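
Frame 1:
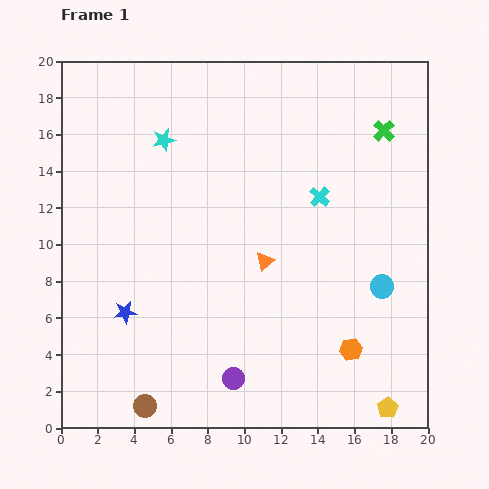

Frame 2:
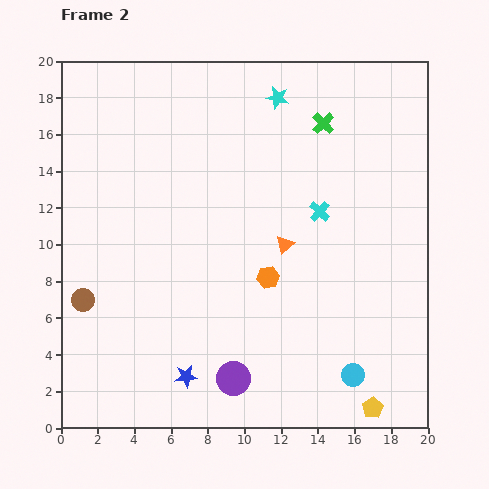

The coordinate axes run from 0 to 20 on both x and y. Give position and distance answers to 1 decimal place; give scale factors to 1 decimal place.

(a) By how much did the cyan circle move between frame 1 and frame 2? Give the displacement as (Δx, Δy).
(-1.6, -4.8)

The cyan circle was at (17.5, 7.7) in frame 1 and (15.9, 2.9) in frame 2.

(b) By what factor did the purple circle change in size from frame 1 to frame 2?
1.6×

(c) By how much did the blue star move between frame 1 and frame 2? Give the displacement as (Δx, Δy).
(3.3, -3.5)

The blue star was at (3.5, 6.3) in frame 1 and (6.8, 2.8) in frame 2.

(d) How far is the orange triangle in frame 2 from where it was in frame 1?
1.4

The orange triangle moved from (11.1, 9.1) to (12.2, 10.0), a distance of √(1.1² + 0.9²) ≈ 1.4.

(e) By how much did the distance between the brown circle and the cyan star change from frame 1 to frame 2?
+0.8

Distance in frame 1: 14.5. Distance in frame 2: 15.3.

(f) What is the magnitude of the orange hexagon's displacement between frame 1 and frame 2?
6.0

The orange hexagon moved from (15.8, 4.3) to (11.3, 8.2), a distance of √(4.5² + 3.9²) ≈ 6.0.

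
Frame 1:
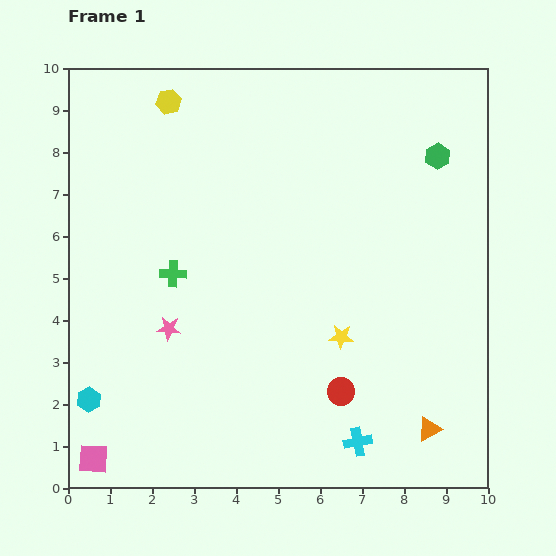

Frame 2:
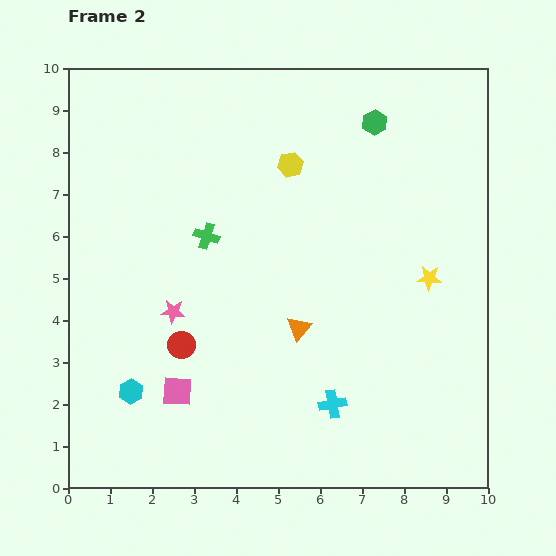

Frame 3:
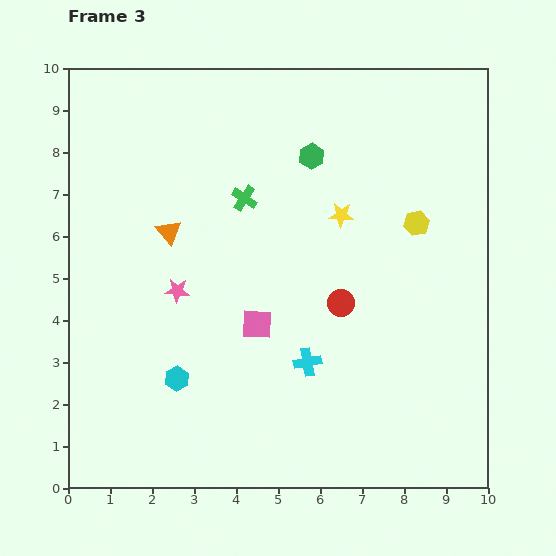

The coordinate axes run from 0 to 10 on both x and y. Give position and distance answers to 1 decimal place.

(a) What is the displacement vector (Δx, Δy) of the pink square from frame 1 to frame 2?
(2.0, 1.6)

The pink square was at (0.6, 0.7) in frame 1 and (2.6, 2.3) in frame 2.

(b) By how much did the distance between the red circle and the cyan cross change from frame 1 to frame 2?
+2.6

Distance in frame 1: 1.3. Distance in frame 2: 3.9.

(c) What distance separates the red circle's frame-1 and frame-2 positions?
4.0

The red circle moved from (6.5, 2.3) to (2.7, 3.4), a distance of √(3.8² + 1.1²) ≈ 4.0.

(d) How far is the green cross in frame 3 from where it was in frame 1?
2.5

The green cross moved from (2.5, 5.1) to (4.2, 6.9), a distance of √(1.7² + 1.8²) ≈ 2.5.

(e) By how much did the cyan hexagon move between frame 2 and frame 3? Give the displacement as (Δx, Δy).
(1.1, 0.3)

The cyan hexagon was at (1.5, 2.3) in frame 2 and (2.6, 2.6) in frame 3.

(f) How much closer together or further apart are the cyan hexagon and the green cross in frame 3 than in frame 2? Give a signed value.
+0.5

Distance in frame 2: 4.1. Distance in frame 3: 4.6.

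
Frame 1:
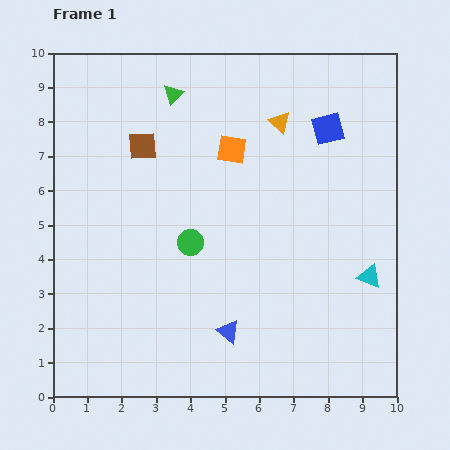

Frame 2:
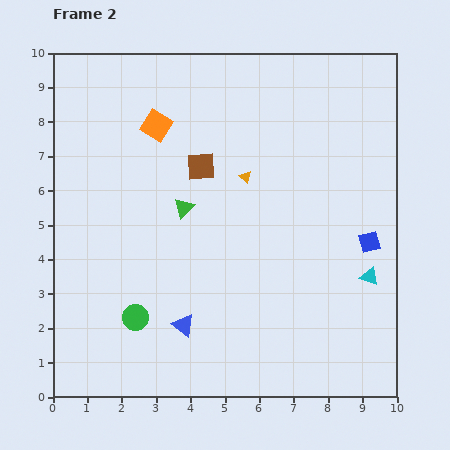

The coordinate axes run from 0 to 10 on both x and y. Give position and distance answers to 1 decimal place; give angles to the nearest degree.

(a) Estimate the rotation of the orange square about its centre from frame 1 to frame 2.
23° clockwise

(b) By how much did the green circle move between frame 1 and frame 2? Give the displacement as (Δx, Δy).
(-1.6, -2.2)

The green circle was at (4.0, 4.5) in frame 1 and (2.4, 2.3) in frame 2.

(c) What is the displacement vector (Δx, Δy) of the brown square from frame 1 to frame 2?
(1.7, -0.6)

The brown square was at (2.6, 7.3) in frame 1 and (4.3, 6.7) in frame 2.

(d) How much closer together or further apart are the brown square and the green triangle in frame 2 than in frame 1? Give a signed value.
-0.4

Distance in frame 1: 1.7. Distance in frame 2: 1.3.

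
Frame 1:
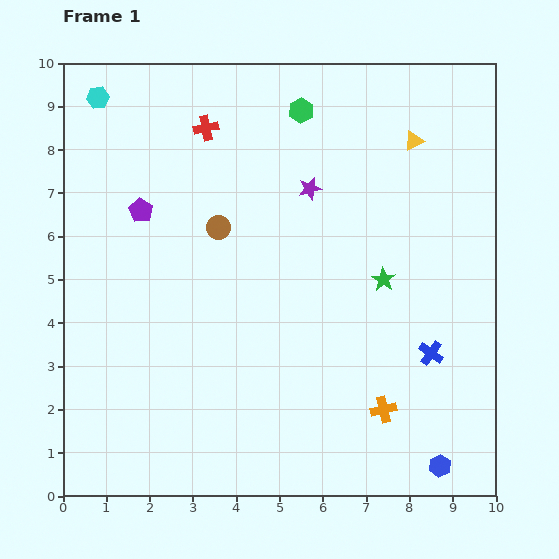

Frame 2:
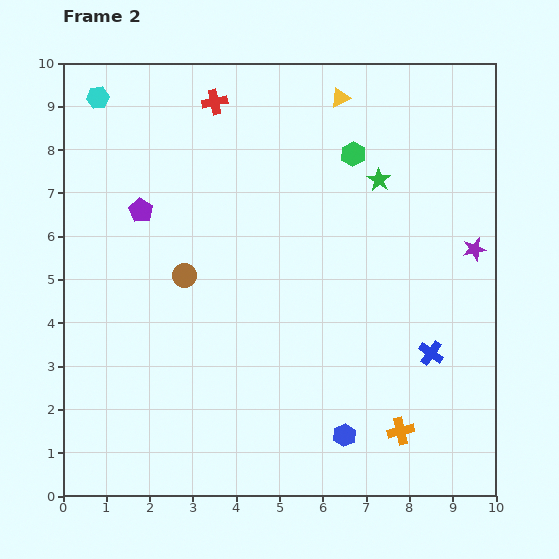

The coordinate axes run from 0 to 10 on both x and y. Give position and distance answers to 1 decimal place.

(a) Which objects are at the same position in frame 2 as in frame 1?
the blue cross, the purple pentagon, the cyan hexagon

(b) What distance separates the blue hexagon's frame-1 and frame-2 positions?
2.3

The blue hexagon moved from (8.7, 0.7) to (6.5, 1.4), a distance of √(2.2² + 0.7²) ≈ 2.3.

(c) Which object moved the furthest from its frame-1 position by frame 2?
the purple star

(moved 4.0; next 2.3)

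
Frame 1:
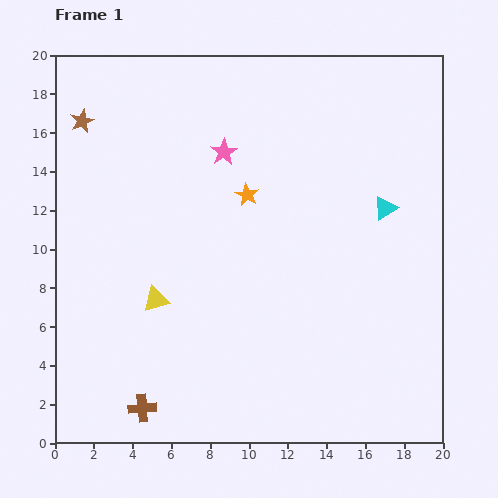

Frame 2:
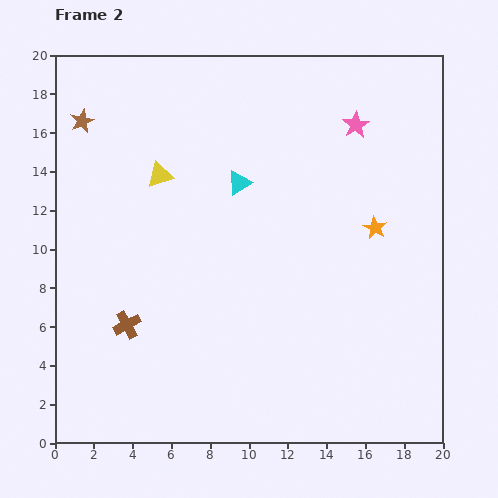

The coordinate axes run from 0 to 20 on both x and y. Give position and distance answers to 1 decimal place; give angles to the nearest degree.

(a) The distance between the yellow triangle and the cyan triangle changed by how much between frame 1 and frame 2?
-8.6

Distance in frame 1: 12.7. Distance in frame 2: 4.1.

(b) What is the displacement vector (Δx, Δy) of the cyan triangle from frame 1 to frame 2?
(-7.5, 1.3)

The cyan triangle was at (17.0, 12.1) in frame 1 and (9.5, 13.4) in frame 2.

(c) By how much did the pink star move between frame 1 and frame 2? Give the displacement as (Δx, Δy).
(6.8, 1.4)

The pink star was at (8.7, 15.0) in frame 1 and (15.5, 16.4) in frame 2.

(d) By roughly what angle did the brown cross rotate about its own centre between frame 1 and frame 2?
24° counter-clockwise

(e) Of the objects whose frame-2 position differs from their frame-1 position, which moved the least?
the brown cross

(moved 4.4)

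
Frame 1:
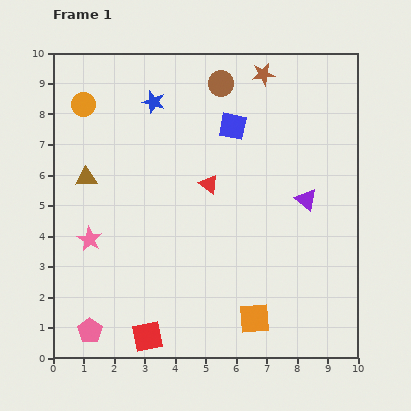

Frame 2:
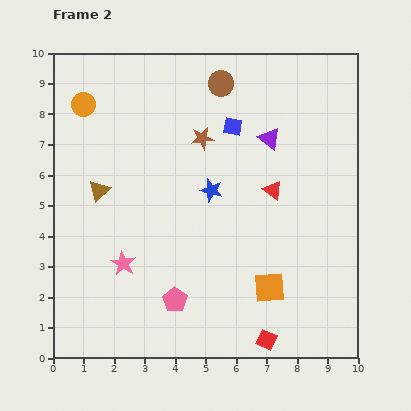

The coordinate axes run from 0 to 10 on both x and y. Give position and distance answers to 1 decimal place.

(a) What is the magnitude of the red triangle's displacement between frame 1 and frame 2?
2.1

The red triangle moved from (5.1, 5.7) to (7.2, 5.5), a distance of √(2.1² + 0.2²) ≈ 2.1.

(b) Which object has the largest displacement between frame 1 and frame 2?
the red square

(moved 3.9; next 3.5)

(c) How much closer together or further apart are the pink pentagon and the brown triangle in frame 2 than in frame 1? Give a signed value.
-0.6

Distance in frame 1: 5.0. Distance in frame 2: 4.4.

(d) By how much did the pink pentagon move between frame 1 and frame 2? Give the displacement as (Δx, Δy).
(2.8, 1.0)

The pink pentagon was at (1.2, 0.9) in frame 1 and (4.0, 1.9) in frame 2.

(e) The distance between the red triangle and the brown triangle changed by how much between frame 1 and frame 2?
+1.7

Distance in frame 1: 4.0. Distance in frame 2: 5.7.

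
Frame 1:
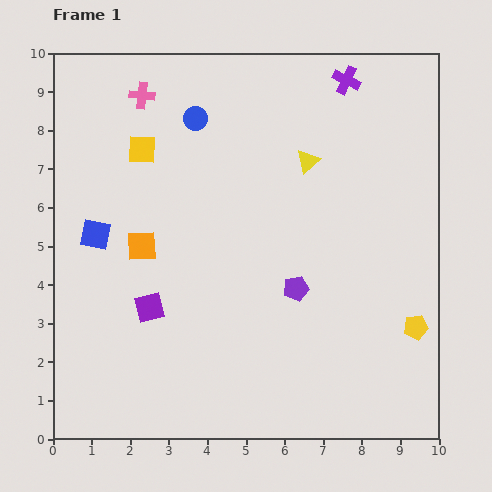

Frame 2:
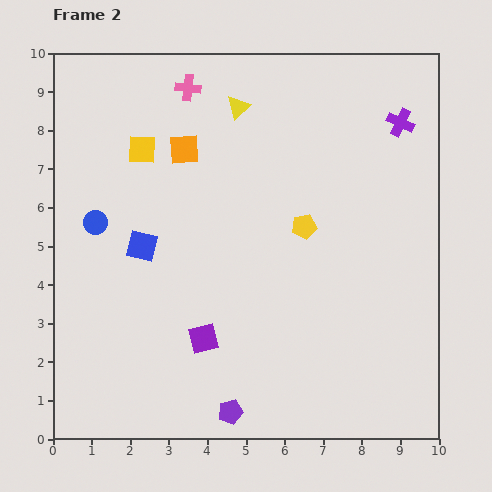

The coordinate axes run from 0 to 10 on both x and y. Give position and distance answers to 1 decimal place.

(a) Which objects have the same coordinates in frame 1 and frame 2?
the yellow square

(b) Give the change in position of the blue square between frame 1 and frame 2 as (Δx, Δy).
(1.2, -0.3)

The blue square was at (1.1, 5.3) in frame 1 and (2.3, 5.0) in frame 2.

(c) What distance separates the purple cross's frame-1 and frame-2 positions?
1.8

The purple cross moved from (7.6, 9.3) to (9.0, 8.2), a distance of √(1.4² + 1.1²) ≈ 1.8.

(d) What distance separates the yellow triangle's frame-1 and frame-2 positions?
2.3

The yellow triangle moved from (6.6, 7.2) to (4.8, 8.6), a distance of √(1.8² + 1.4²) ≈ 2.3.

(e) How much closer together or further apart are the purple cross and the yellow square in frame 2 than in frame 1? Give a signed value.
+1.1

Distance in frame 1: 5.6. Distance in frame 2: 6.7.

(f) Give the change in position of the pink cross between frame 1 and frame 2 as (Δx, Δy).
(1.2, 0.2)

The pink cross was at (2.3, 8.9) in frame 1 and (3.5, 9.1) in frame 2.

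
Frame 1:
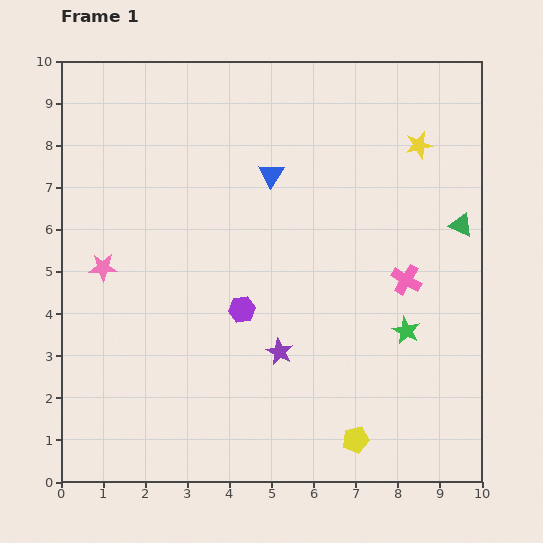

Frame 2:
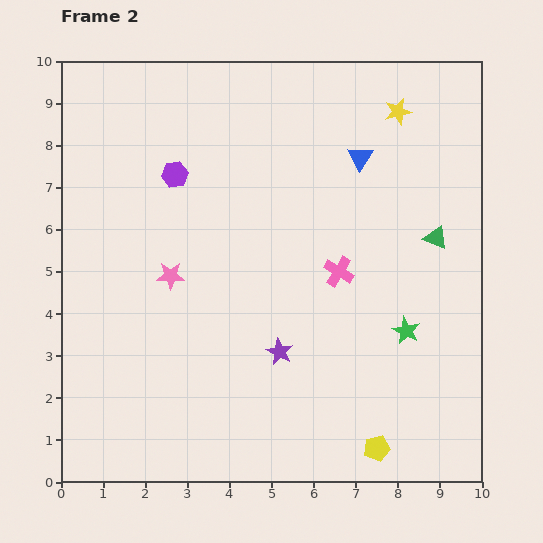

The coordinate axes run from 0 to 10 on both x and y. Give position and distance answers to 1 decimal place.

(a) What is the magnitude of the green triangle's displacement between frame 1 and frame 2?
0.7

The green triangle moved from (9.5, 6.1) to (8.9, 5.8), a distance of √(0.6² + 0.3²) ≈ 0.7.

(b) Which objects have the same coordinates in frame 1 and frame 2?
the purple star, the green star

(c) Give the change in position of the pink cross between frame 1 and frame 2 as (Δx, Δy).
(-1.6, 0.2)

The pink cross was at (8.2, 4.8) in frame 1 and (6.6, 5.0) in frame 2.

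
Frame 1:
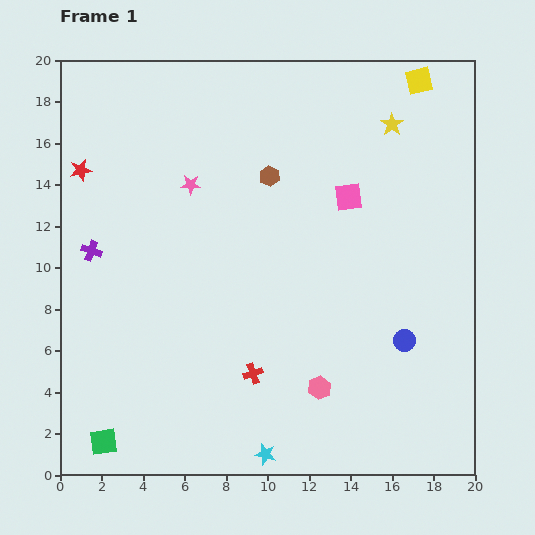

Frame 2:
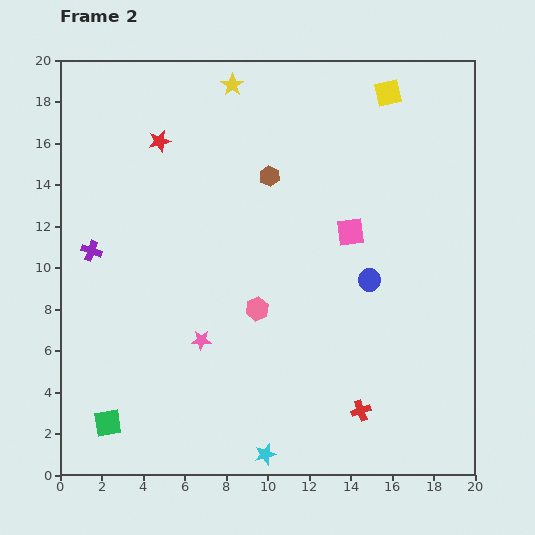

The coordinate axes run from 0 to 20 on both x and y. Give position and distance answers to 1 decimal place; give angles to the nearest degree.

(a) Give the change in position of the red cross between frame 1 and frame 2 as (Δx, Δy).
(5.2, -1.8)

The red cross was at (9.3, 4.9) in frame 1 and (14.5, 3.1) in frame 2.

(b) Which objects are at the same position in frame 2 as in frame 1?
the brown hexagon, the purple cross, the cyan star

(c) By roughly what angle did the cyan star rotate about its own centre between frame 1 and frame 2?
29° counter-clockwise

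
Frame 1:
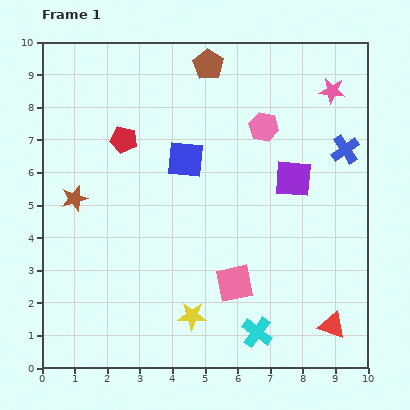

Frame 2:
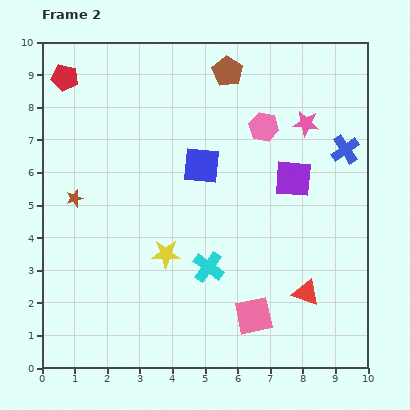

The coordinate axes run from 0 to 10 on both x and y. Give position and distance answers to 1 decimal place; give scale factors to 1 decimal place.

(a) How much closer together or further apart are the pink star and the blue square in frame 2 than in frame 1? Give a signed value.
-1.5

Distance in frame 1: 5.0. Distance in frame 2: 3.5.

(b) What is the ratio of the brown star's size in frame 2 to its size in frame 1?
0.6×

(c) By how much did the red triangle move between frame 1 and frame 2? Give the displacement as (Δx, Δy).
(-0.8, 1.0)

The red triangle was at (8.9, 1.3) in frame 1 and (8.1, 2.3) in frame 2.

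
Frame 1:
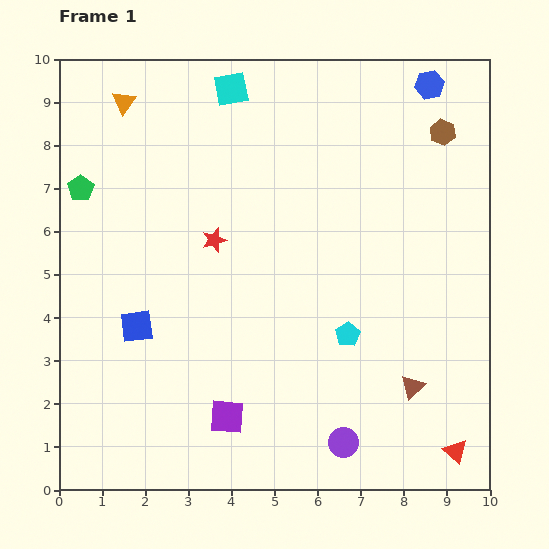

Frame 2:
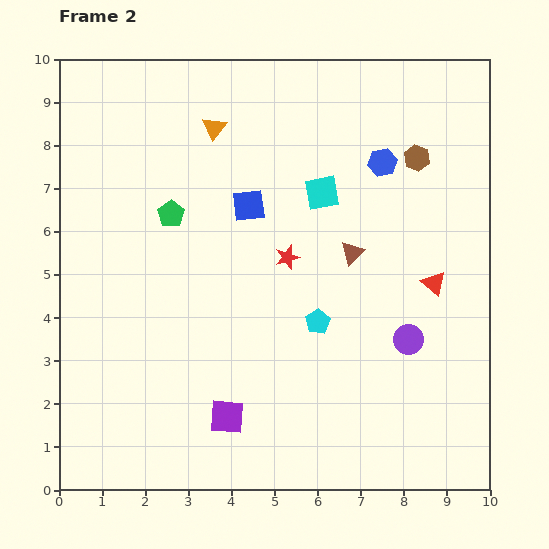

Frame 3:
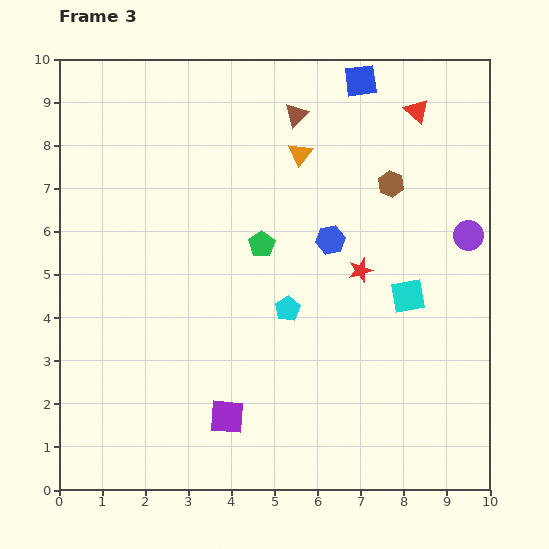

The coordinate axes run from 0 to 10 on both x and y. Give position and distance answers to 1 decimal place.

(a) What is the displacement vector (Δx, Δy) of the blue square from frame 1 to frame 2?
(2.6, 2.8)

The blue square was at (1.8, 3.8) in frame 1 and (4.4, 6.6) in frame 2.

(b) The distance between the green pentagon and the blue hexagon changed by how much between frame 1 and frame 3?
-6.8

Distance in frame 1: 8.4. Distance in frame 3: 1.6.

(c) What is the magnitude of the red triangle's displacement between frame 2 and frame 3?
4.0

The red triangle moved from (8.7, 4.8) to (8.3, 8.8), a distance of √(0.4² + 4.0²) ≈ 4.0.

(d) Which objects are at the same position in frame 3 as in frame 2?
the purple square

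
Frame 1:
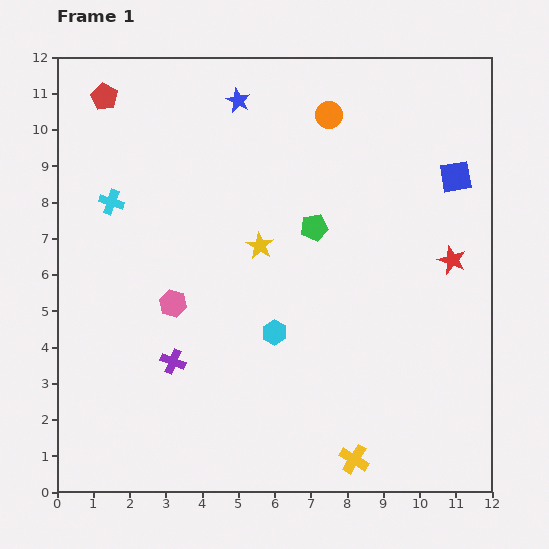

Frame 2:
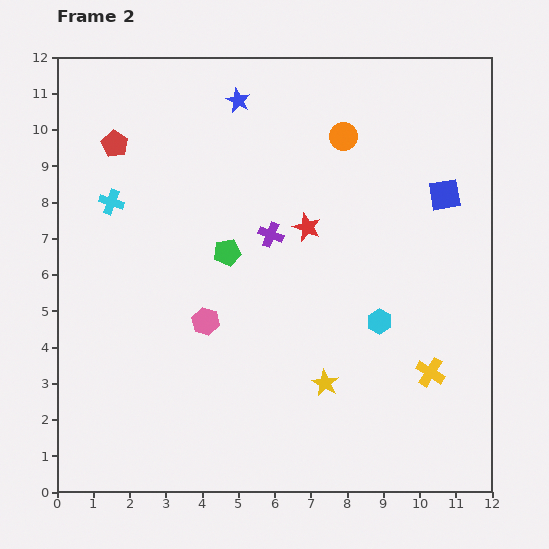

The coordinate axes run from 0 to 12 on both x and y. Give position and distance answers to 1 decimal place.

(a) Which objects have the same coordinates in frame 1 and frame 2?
the cyan cross, the blue star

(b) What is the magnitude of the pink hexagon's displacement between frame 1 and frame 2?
1.0

The pink hexagon moved from (3.2, 5.2) to (4.1, 4.7), a distance of √(0.9² + 0.5²) ≈ 1.0.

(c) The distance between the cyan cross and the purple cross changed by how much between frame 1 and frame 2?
-0.2

Distance in frame 1: 4.7. Distance in frame 2: 4.5.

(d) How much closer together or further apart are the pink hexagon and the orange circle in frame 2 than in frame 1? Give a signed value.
-0.3

Distance in frame 1: 6.7. Distance in frame 2: 6.4.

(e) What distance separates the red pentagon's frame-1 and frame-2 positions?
1.3

The red pentagon moved from (1.3, 10.9) to (1.6, 9.6), a distance of √(0.3² + 1.3²) ≈ 1.3.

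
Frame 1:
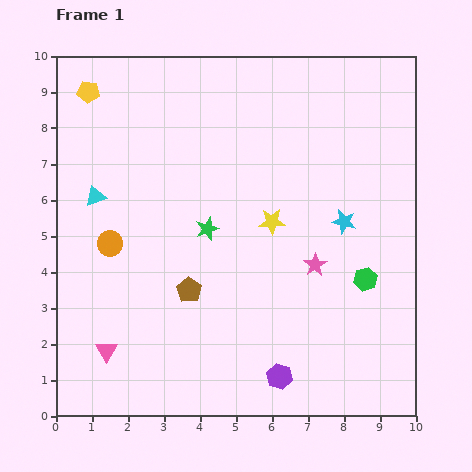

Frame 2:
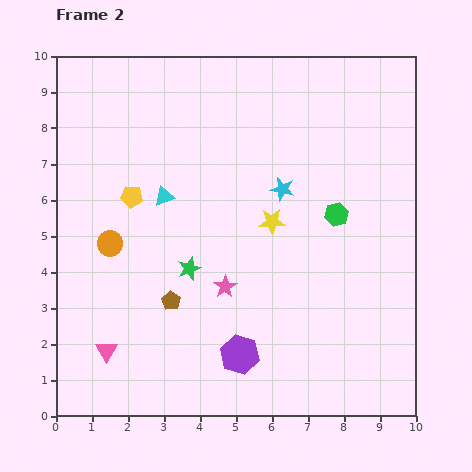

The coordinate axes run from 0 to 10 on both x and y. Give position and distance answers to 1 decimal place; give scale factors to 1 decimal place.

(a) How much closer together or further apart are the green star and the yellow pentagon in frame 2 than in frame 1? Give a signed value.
-2.4

Distance in frame 1: 5.0. Distance in frame 2: 2.6.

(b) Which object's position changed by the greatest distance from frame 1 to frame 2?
the yellow pentagon

(moved 3.1; next 2.6)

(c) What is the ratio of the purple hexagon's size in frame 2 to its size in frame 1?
1.5×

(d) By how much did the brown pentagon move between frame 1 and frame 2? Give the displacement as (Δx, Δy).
(-0.5, -0.3)

The brown pentagon was at (3.7, 3.5) in frame 1 and (3.2, 3.2) in frame 2.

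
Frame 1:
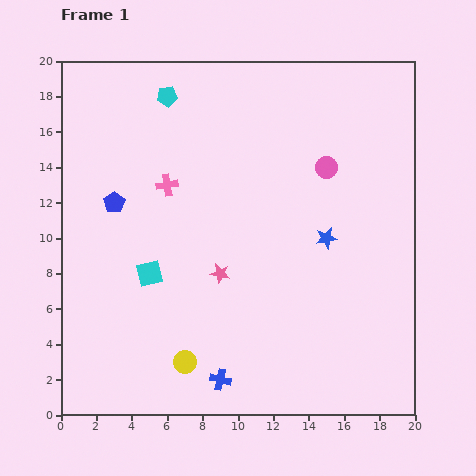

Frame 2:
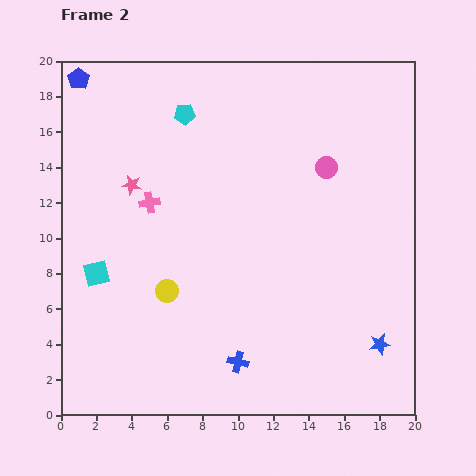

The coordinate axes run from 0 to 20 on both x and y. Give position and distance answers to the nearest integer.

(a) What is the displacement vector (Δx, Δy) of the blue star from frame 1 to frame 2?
(3, -6)

The blue star was at (15, 10) in frame 1 and (18, 4) in frame 2.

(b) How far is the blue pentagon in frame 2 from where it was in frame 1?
7

The blue pentagon moved from (3, 12) to (1, 19), a distance of √(2² + 7²) ≈ 7.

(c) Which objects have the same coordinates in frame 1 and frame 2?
the pink circle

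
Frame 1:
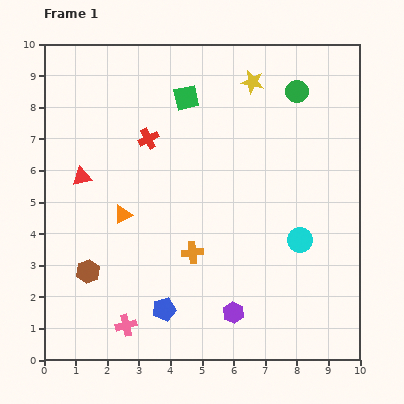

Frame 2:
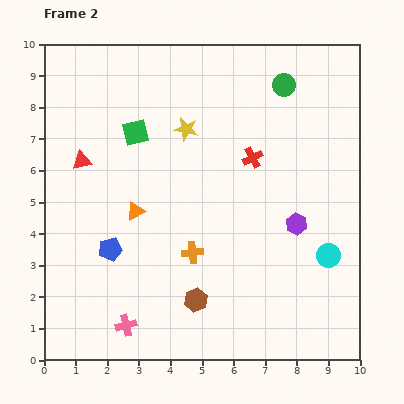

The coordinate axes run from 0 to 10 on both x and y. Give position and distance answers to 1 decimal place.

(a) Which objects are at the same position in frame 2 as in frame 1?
the pink cross, the orange cross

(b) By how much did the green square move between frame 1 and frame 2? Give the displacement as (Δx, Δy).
(-1.6, -1.1)

The green square was at (4.5, 8.3) in frame 1 and (2.9, 7.2) in frame 2.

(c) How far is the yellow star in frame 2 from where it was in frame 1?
2.6

The yellow star moved from (6.6, 8.8) to (4.5, 7.3), a distance of √(2.1² + 1.5²) ≈ 2.6.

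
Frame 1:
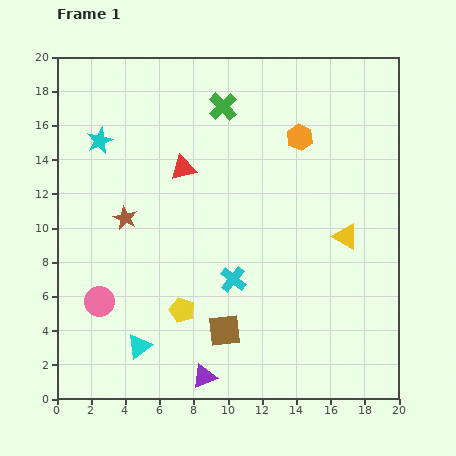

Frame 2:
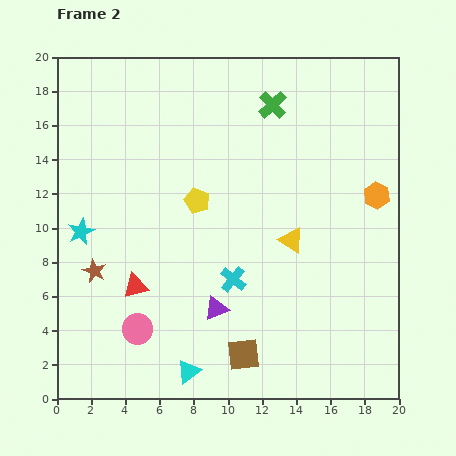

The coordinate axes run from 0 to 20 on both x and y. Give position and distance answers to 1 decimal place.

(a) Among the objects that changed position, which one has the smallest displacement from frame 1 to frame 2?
the brown square

(moved 1.8)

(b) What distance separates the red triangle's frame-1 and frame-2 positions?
7.4

The red triangle moved from (7.4, 13.5) to (4.6, 6.6), a distance of √(2.8² + 6.9²) ≈ 7.4.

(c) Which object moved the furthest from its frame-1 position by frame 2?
the red triangle

(moved 7.4; next 6.5)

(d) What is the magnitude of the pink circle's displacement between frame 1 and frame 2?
2.7

The pink circle moved from (2.5, 5.7) to (4.7, 4.1), a distance of √(2.2² + 1.6²) ≈ 2.7.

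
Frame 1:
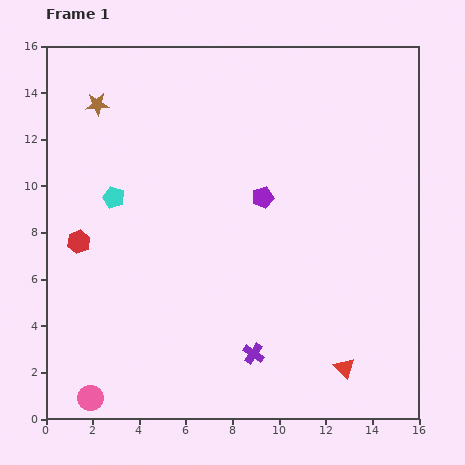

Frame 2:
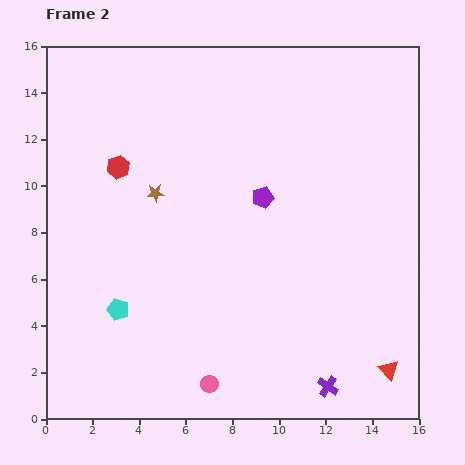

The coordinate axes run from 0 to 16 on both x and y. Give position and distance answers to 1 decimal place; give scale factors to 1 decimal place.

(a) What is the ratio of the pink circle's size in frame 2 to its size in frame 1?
0.7×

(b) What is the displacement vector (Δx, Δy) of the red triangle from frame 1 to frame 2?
(1.9, -0.1)

The red triangle was at (12.8, 2.2) in frame 1 and (14.7, 2.1) in frame 2.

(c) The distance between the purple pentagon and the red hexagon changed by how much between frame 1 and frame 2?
-1.8

Distance in frame 1: 8.1. Distance in frame 2: 6.3.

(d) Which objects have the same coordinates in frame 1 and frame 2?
the purple pentagon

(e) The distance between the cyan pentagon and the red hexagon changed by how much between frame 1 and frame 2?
+3.7

Distance in frame 1: 2.4. Distance in frame 2: 6.1.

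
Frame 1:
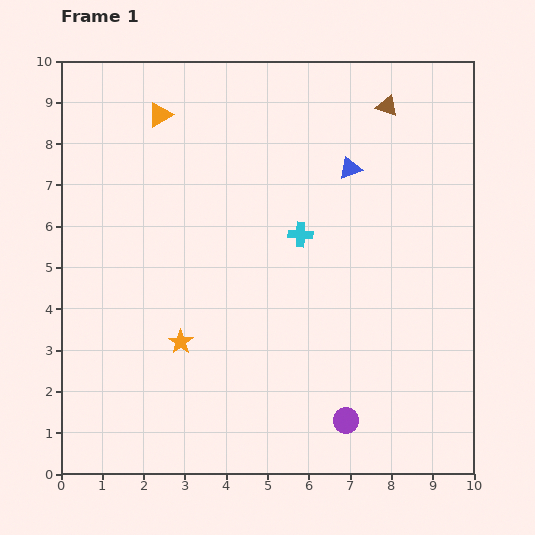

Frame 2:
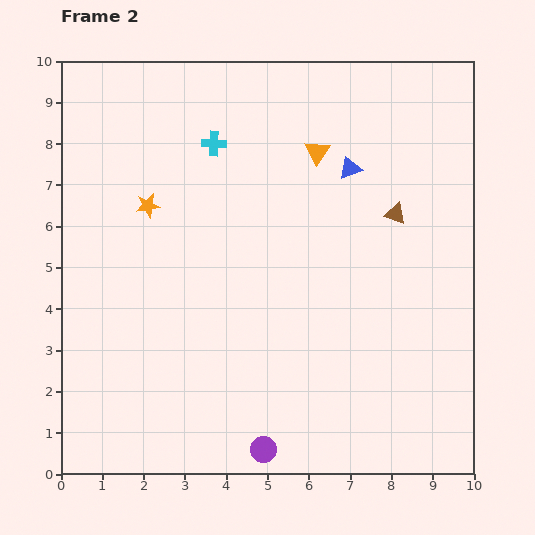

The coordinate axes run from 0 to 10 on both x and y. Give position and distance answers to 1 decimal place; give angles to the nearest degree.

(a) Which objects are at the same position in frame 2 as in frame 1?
the blue triangle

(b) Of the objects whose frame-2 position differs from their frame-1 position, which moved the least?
the purple circle

(moved 2.1)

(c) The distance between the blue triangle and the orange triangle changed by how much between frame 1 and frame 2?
-3.9

Distance in frame 1: 4.8. Distance in frame 2: 0.9.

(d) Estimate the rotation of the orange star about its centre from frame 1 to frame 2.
27° clockwise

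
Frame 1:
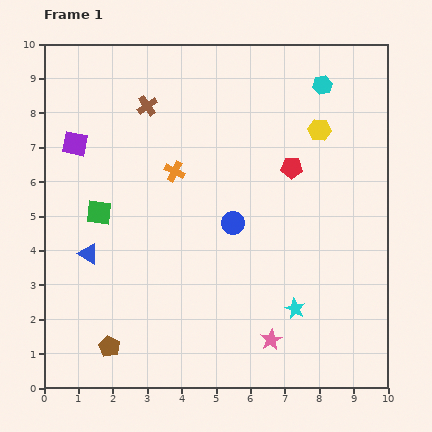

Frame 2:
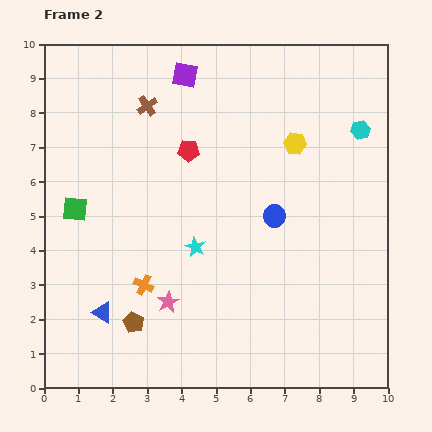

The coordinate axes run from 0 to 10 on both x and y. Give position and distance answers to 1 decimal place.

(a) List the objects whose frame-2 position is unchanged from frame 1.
the brown cross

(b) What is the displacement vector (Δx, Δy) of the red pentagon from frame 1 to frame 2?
(-3.0, 0.5)

The red pentagon was at (7.2, 6.4) in frame 1 and (4.2, 6.9) in frame 2.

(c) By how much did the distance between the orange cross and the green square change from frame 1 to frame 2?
+0.5

Distance in frame 1: 2.5. Distance in frame 2: 3.0.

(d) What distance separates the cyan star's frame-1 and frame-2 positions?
3.4

The cyan star moved from (7.3, 2.3) to (4.4, 4.1), a distance of √(2.9² + 1.8²) ≈ 3.4.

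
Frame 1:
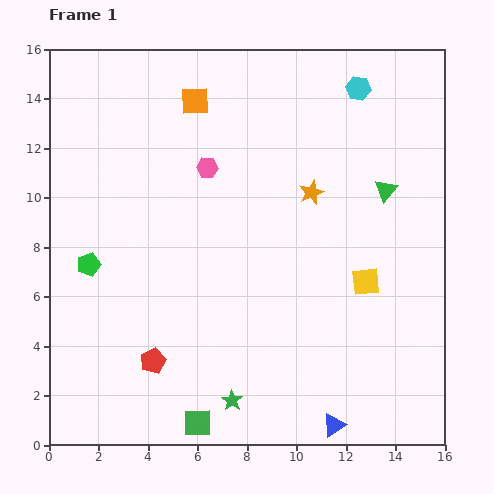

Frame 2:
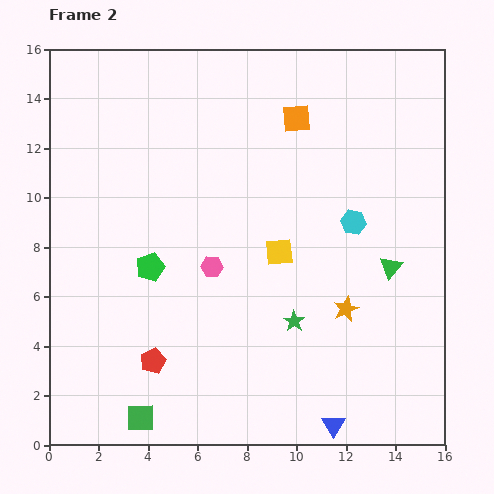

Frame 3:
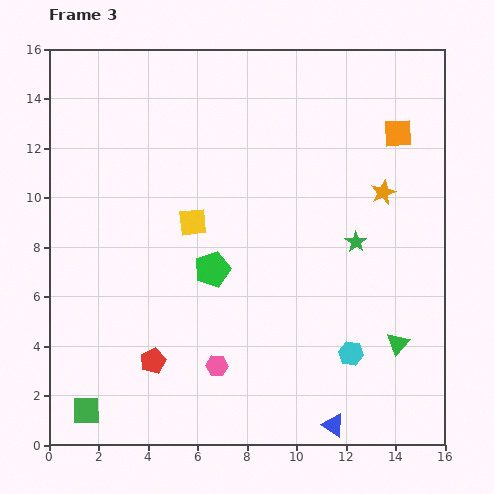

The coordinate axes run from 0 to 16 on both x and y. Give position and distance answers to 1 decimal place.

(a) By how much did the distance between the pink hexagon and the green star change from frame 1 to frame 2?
-5.5

Distance in frame 1: 9.5. Distance in frame 2: 4.0.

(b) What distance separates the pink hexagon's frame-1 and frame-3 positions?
8.0

The pink hexagon moved from (6.4, 11.2) to (6.8, 3.2), a distance of √(0.4² + 8.0²) ≈ 8.0.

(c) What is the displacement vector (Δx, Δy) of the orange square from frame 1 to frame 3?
(8.2, -1.3)

The orange square was at (5.9, 13.9) in frame 1 and (14.1, 12.6) in frame 3.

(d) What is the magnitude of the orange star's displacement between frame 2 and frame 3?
4.9

The orange star moved from (12.0, 5.5) to (13.5, 10.2), a distance of √(1.5² + 4.7²) ≈ 4.9.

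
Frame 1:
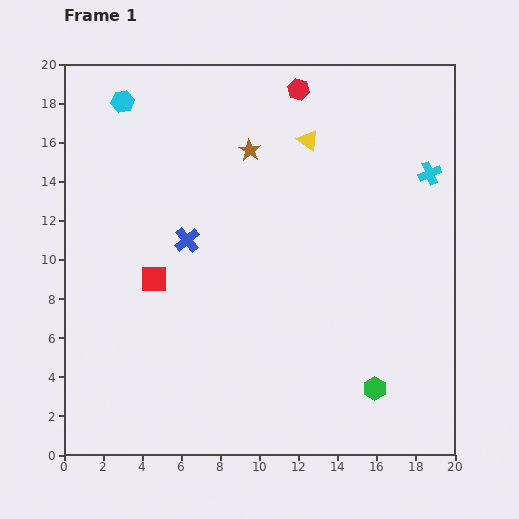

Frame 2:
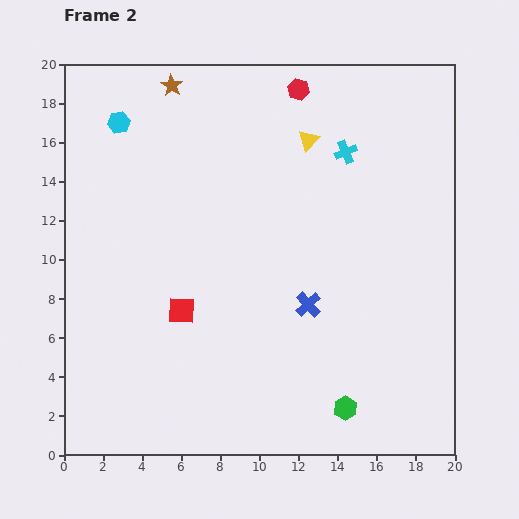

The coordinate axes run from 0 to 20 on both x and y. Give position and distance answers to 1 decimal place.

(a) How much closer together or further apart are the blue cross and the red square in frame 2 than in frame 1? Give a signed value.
+3.9

Distance in frame 1: 2.6. Distance in frame 2: 6.5.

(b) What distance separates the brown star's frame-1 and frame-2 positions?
5.2

The brown star moved from (9.5, 15.6) to (5.5, 18.9), a distance of √(4.0² + 3.3²) ≈ 5.2.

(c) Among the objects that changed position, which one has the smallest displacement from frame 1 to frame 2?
the cyan hexagon

(moved 1.1)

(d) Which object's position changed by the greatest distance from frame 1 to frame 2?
the blue cross

(moved 7.0; next 5.2)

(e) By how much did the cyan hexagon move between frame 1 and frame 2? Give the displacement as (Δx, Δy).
(-0.2, -1.1)

The cyan hexagon was at (3.0, 18.1) in frame 1 and (2.8, 17.0) in frame 2.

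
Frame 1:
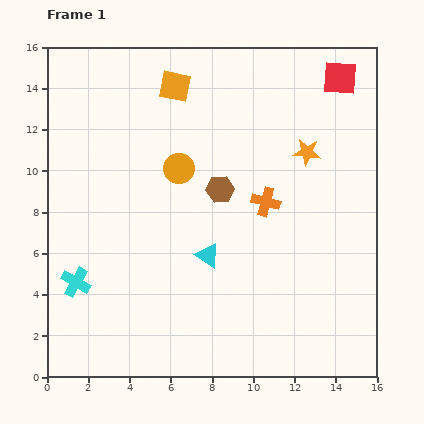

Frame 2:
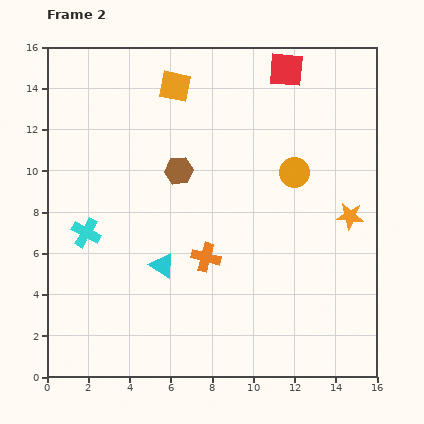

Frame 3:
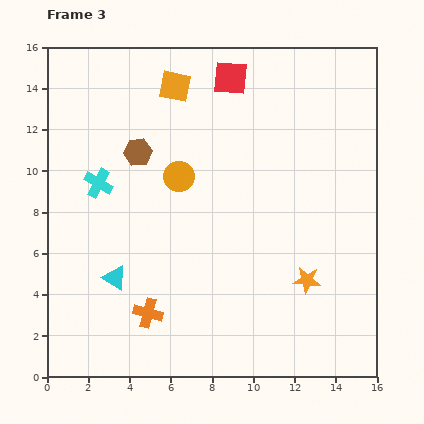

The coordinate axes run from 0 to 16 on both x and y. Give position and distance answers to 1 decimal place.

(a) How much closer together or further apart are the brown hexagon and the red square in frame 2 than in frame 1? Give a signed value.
-0.8

Distance in frame 1: 7.9. Distance in frame 2: 7.1.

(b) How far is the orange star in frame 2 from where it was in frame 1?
3.7

The orange star moved from (12.6, 10.9) to (14.7, 7.8), a distance of √(2.1² + 3.1²) ≈ 3.7.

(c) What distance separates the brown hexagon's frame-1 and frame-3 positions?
4.4

The brown hexagon moved from (8.4, 9.1) to (4.4, 10.9), a distance of √(4.0² + 1.8²) ≈ 4.4.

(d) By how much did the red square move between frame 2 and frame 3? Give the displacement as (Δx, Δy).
(-2.7, -0.4)

The red square was at (11.6, 14.9) in frame 2 and (8.9, 14.5) in frame 3.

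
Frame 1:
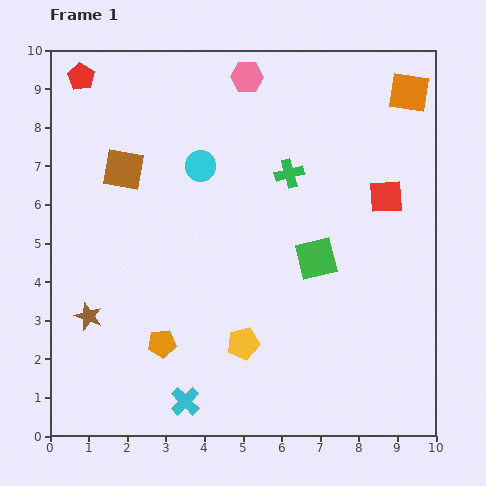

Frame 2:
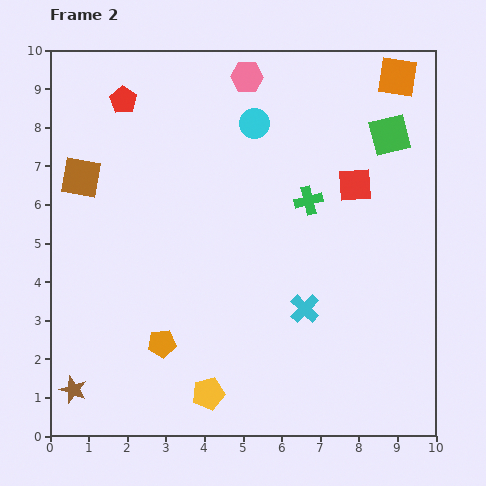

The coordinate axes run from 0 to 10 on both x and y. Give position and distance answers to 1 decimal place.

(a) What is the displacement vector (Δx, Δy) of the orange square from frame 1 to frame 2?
(-0.3, 0.4)

The orange square was at (9.3, 8.9) in frame 1 and (9.0, 9.3) in frame 2.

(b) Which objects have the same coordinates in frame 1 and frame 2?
the pink hexagon, the orange pentagon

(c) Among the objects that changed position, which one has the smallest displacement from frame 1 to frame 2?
the orange square

(moved 0.5)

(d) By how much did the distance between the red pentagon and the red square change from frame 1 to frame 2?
-2.1

Distance in frame 1: 8.5. Distance in frame 2: 6.4.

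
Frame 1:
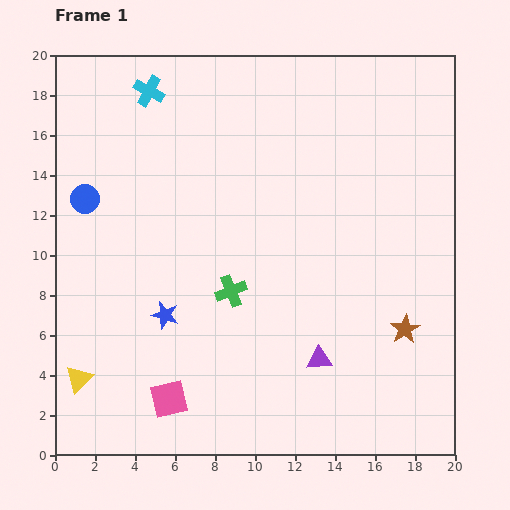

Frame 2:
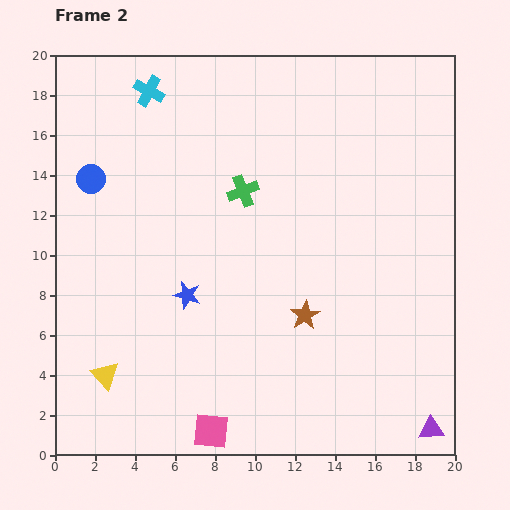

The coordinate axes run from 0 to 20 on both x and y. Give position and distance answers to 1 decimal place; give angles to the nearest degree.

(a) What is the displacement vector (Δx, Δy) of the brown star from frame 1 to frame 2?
(-5.0, 0.7)

The brown star was at (17.5, 6.3) in frame 1 and (12.5, 7.0) in frame 2.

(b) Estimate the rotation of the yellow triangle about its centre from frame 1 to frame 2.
28° counter-clockwise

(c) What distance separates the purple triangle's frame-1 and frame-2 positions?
6.6

The purple triangle moved from (13.2, 4.8) to (18.8, 1.3), a distance of √(5.6² + 3.5²) ≈ 6.6.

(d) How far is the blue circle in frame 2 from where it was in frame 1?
1.0

The blue circle moved from (1.5, 12.8) to (1.8, 13.8), a distance of √(0.3² + 1.0²) ≈ 1.0.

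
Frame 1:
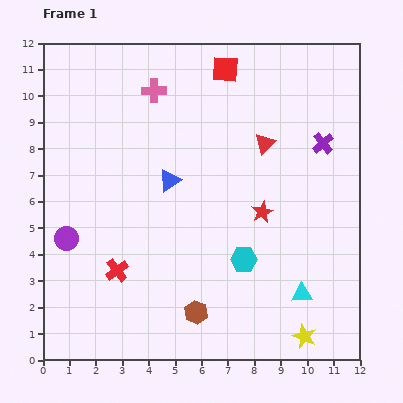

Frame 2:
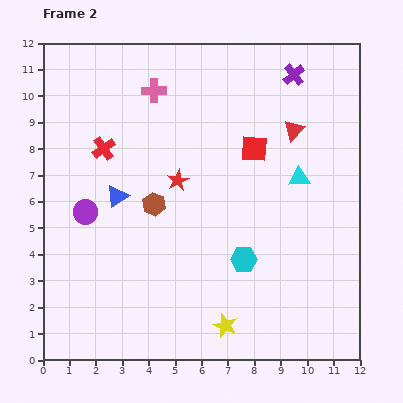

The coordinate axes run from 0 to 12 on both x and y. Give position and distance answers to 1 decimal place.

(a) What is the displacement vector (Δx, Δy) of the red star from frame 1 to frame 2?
(-3.2, 1.2)

The red star was at (8.3, 5.6) in frame 1 and (5.1, 6.8) in frame 2.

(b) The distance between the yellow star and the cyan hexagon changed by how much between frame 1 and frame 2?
-1.1

Distance in frame 1: 3.7. Distance in frame 2: 2.6.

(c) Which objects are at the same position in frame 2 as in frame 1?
the cyan hexagon, the pink cross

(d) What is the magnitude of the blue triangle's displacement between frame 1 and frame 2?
2.1

The blue triangle moved from (4.8, 6.8) to (2.8, 6.2), a distance of √(2.0² + 0.6²) ≈ 2.1.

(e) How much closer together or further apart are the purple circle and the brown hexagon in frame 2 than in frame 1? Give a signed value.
-3.0

Distance in frame 1: 5.6. Distance in frame 2: 2.6.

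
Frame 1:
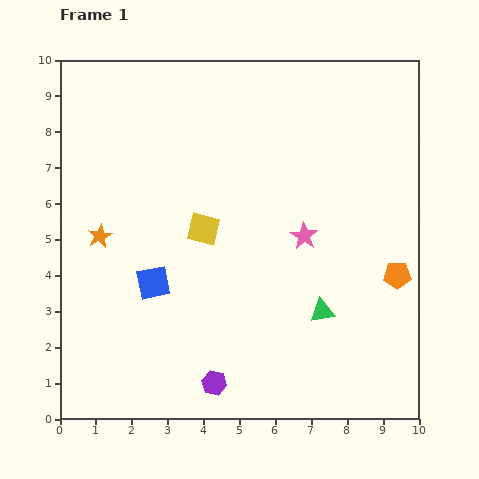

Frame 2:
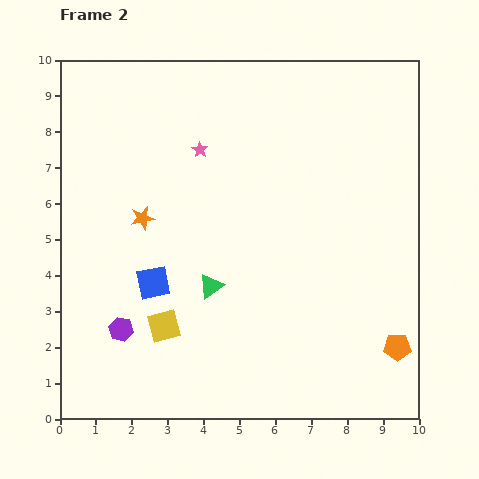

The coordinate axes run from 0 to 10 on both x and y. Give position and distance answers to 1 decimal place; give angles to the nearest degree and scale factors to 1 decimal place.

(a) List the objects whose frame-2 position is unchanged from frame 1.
the blue square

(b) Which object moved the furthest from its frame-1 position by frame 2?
the pink star

(moved 3.8; next 3.2)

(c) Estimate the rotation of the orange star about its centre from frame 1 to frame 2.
15° clockwise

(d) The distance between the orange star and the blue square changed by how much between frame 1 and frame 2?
-0.2

Distance in frame 1: 2.0. Distance in frame 2: 1.8.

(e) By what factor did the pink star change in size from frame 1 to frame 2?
0.6×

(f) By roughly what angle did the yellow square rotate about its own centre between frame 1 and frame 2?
30° counter-clockwise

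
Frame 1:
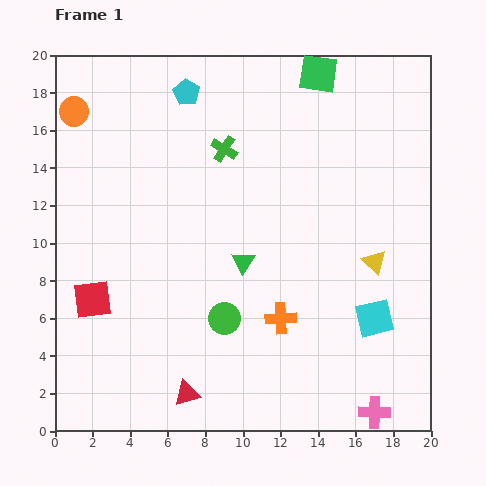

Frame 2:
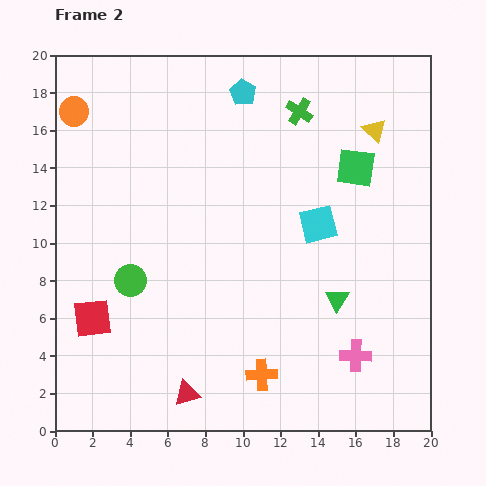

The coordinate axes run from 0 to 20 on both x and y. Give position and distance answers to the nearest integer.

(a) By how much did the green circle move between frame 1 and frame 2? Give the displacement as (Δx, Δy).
(-5, 2)

The green circle was at (9, 6) in frame 1 and (4, 8) in frame 2.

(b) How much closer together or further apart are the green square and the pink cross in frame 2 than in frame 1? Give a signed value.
-8

Distance in frame 1: 18. Distance in frame 2: 10.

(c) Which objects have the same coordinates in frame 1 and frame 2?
the red triangle, the orange circle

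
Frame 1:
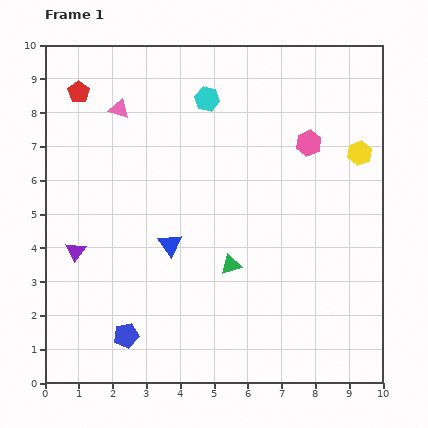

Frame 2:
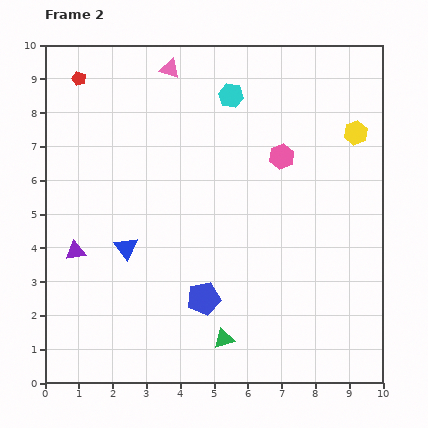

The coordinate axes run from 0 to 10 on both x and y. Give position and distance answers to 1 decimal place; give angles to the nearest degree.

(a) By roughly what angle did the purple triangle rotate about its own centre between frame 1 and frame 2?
46° clockwise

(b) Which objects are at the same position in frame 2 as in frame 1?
the purple triangle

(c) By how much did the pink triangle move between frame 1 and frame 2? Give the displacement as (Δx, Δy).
(1.5, 1.2)

The pink triangle was at (2.2, 8.1) in frame 1 and (3.7, 9.3) in frame 2.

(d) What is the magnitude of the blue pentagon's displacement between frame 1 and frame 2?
2.5

The blue pentagon moved from (2.4, 1.4) to (4.7, 2.5), a distance of √(2.3² + 1.1²) ≈ 2.5.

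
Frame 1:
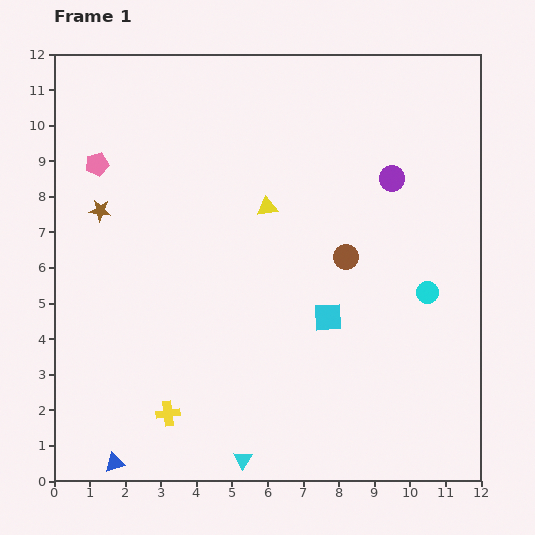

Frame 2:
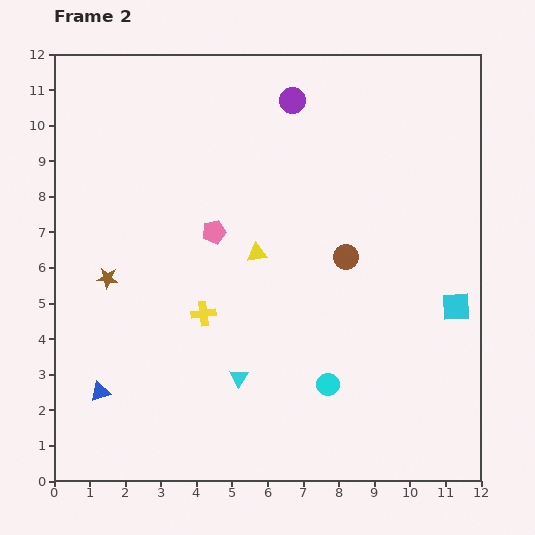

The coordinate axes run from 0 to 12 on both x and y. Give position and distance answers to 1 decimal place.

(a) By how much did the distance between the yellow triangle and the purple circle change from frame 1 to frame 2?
+0.8

Distance in frame 1: 3.6. Distance in frame 2: 4.4.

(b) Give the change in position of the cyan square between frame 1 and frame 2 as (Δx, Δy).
(3.6, 0.3)

The cyan square was at (7.7, 4.6) in frame 1 and (11.3, 4.9) in frame 2.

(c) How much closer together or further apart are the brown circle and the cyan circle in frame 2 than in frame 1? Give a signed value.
+1.1

Distance in frame 1: 2.5. Distance in frame 2: 3.6.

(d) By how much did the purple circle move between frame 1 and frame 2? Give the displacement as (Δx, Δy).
(-2.8, 2.2)

The purple circle was at (9.5, 8.5) in frame 1 and (6.7, 10.7) in frame 2.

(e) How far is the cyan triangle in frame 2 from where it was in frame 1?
2.3

The cyan triangle moved from (5.3, 0.6) to (5.2, 2.9), a distance of √(0.1² + 2.3²) ≈ 2.3.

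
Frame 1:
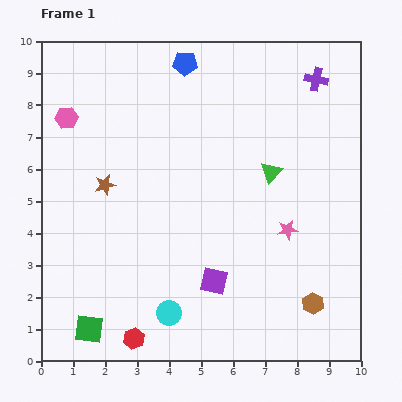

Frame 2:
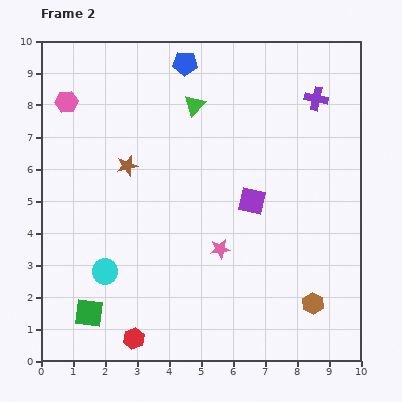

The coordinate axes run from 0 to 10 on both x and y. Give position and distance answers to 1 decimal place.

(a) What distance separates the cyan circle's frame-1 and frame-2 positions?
2.4

The cyan circle moved from (4.0, 1.5) to (2.0, 2.8), a distance of √(2.0² + 1.3²) ≈ 2.4.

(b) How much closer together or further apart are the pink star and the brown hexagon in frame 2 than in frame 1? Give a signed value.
+1.0

Distance in frame 1: 2.4. Distance in frame 2: 3.4.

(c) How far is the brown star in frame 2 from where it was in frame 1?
0.9

The brown star moved from (2.0, 5.5) to (2.7, 6.1), a distance of √(0.7² + 0.6²) ≈ 0.9.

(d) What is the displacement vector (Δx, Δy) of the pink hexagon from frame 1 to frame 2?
(0.0, 0.5)

The pink hexagon was at (0.8, 7.6) in frame 1 and (0.8, 8.1) in frame 2.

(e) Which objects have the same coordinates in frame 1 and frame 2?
the blue pentagon, the brown hexagon, the red hexagon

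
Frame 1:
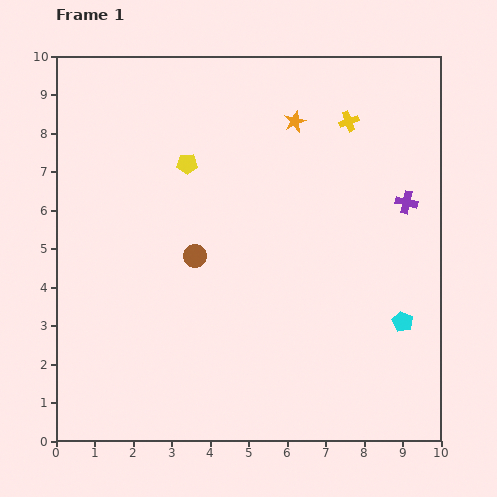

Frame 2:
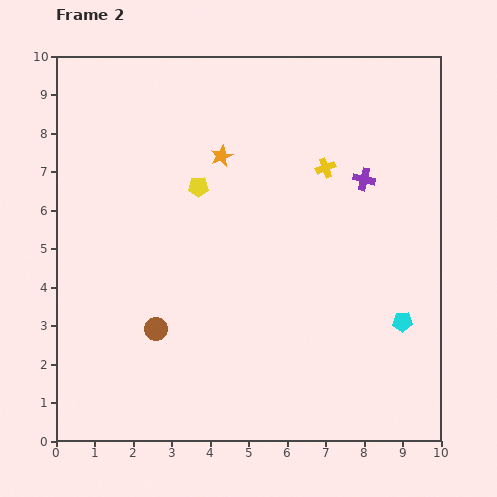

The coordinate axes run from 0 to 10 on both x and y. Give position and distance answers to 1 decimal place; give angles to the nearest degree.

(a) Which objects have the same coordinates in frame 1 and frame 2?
the cyan pentagon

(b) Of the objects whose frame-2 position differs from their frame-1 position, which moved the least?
the yellow pentagon

(moved 0.7)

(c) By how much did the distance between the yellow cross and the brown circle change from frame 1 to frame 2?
+0.8

Distance in frame 1: 5.3. Distance in frame 2: 6.1.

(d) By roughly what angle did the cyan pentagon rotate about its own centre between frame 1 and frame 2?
28° counter-clockwise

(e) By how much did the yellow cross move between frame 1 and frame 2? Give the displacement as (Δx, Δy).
(-0.6, -1.2)

The yellow cross was at (7.6, 8.3) in frame 1 and (7.0, 7.1) in frame 2.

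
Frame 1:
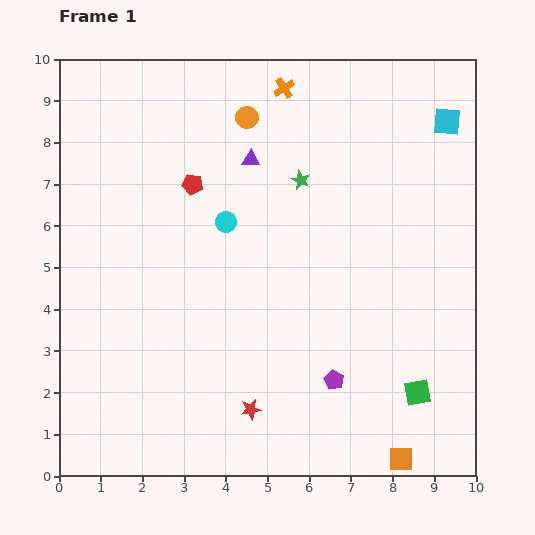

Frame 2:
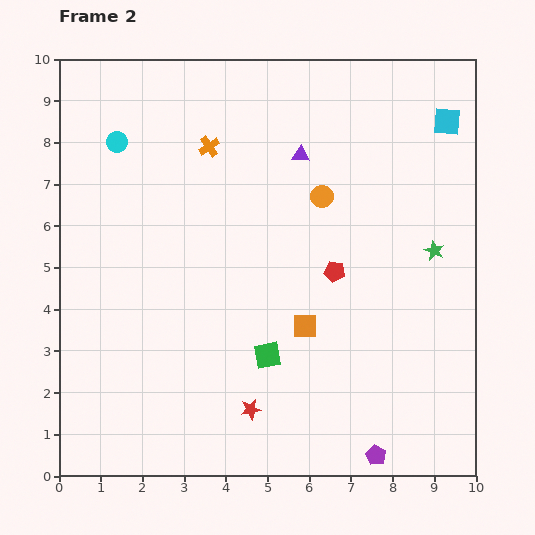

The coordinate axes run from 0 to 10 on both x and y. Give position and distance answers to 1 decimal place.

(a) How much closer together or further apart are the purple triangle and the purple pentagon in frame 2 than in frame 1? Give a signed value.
+1.7

Distance in frame 1: 5.7. Distance in frame 2: 7.4.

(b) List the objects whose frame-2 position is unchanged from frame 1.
the red star, the cyan square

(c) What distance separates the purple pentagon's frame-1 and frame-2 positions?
2.1

The purple pentagon moved from (6.6, 2.3) to (7.6, 0.5), a distance of √(1.0² + 1.8²) ≈ 2.1.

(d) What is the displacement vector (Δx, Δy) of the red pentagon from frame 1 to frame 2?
(3.4, -2.1)

The red pentagon was at (3.2, 7.0) in frame 1 and (6.6, 4.9) in frame 2.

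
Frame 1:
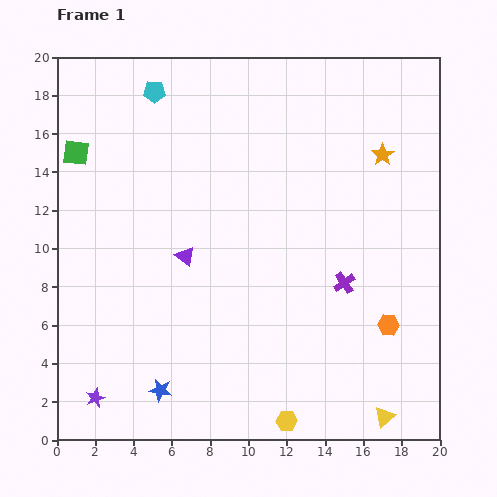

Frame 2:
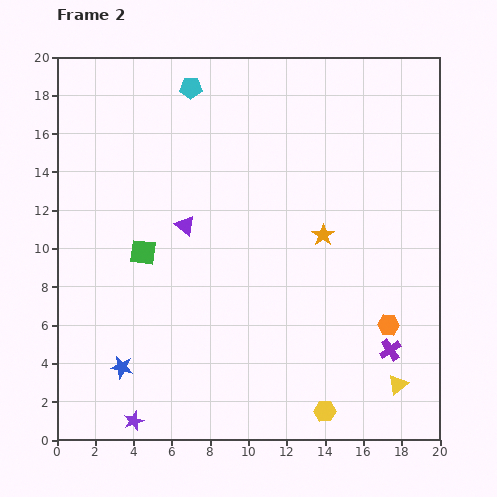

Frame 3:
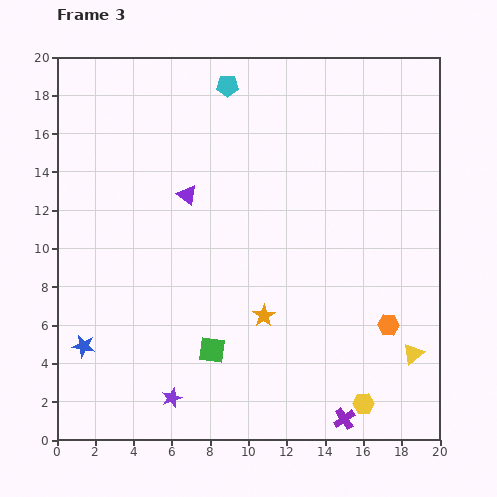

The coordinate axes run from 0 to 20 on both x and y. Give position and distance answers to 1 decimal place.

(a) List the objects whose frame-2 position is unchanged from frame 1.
the orange hexagon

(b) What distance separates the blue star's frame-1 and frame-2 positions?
2.3

The blue star moved from (5.4, 2.6) to (3.4, 3.8), a distance of √(2.0² + 1.2²) ≈ 2.3.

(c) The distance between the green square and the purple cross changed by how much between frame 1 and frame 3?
-7.8

Distance in frame 1: 15.6. Distance in frame 3: 7.8.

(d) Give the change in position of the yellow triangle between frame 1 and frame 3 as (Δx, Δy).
(1.5, 3.3)

The yellow triangle was at (17.1, 1.2) in frame 1 and (18.6, 4.5) in frame 3.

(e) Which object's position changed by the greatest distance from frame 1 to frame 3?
the green square

(moved 12.5; next 10.4)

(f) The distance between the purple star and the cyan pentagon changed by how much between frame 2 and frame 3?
-1.1

Distance in frame 2: 17.7. Distance in frame 3: 16.6.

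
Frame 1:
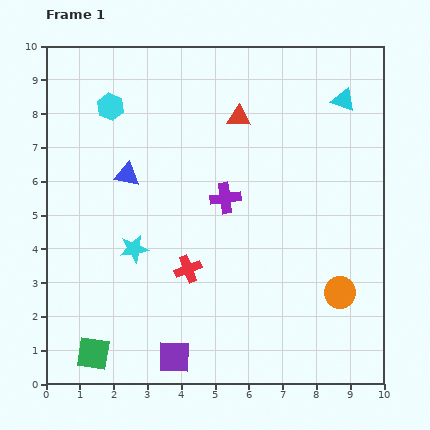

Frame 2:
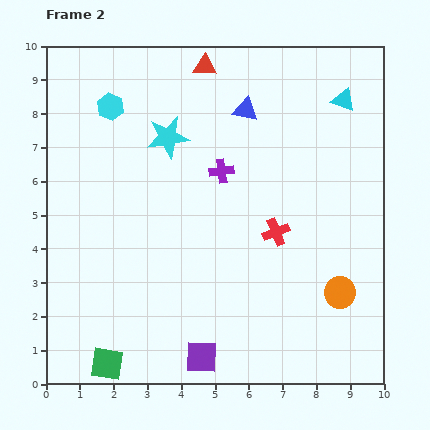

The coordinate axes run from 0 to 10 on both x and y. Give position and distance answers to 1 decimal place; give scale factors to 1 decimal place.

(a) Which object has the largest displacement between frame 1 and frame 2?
the blue triangle

(moved 4.0; next 3.4)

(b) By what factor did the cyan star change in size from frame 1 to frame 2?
1.5×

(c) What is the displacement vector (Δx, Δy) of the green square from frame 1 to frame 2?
(0.4, -0.3)

The green square was at (1.4, 0.9) in frame 1 and (1.8, 0.6) in frame 2.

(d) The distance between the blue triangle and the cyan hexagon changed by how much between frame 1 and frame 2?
+1.9

Distance in frame 1: 2.1. Distance in frame 2: 4.0.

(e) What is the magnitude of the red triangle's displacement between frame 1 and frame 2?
1.8

The red triangle moved from (5.7, 7.9) to (4.7, 9.4), a distance of √(1.0² + 1.5²) ≈ 1.8.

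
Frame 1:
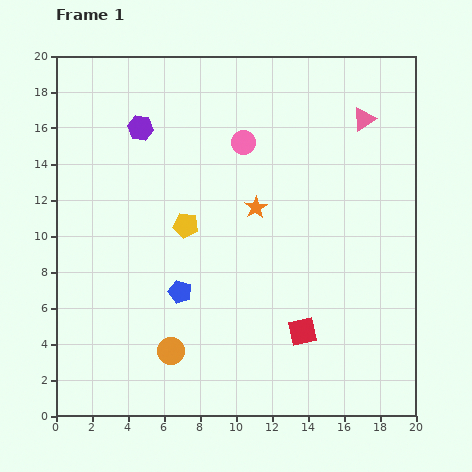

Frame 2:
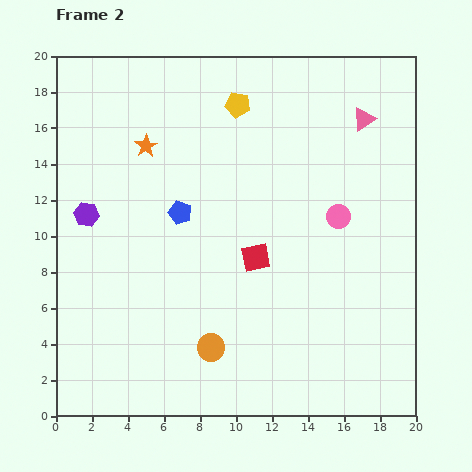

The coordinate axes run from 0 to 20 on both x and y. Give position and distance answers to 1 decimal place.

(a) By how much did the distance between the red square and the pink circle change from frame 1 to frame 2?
-5.9

Distance in frame 1: 11.0. Distance in frame 2: 5.1.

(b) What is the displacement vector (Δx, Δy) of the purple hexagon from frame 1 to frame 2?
(-3.0, -4.8)

The purple hexagon was at (4.7, 16.0) in frame 1 and (1.7, 11.2) in frame 2.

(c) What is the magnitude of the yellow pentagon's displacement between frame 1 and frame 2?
7.3

The yellow pentagon moved from (7.2, 10.6) to (10.1, 17.3), a distance of √(2.9² + 6.7²) ≈ 7.3.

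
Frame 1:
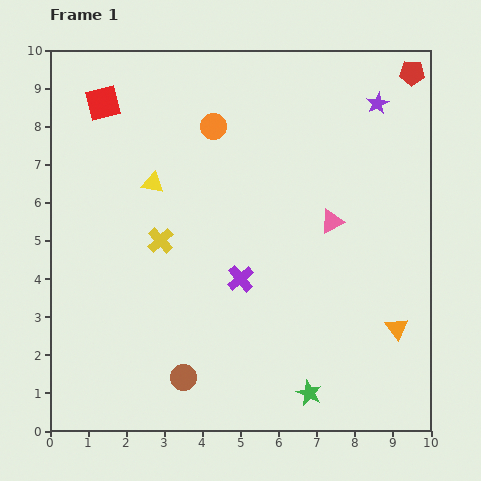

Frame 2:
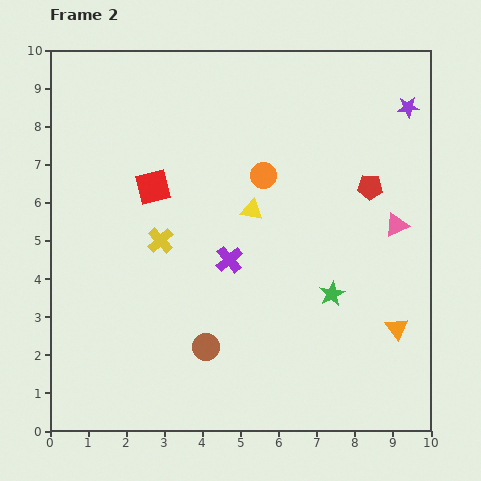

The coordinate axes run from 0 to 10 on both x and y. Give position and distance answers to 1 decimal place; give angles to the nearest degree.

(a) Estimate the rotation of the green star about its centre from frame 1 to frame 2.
20° clockwise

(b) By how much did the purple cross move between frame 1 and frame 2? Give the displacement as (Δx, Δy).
(-0.3, 0.5)

The purple cross was at (5.0, 4.0) in frame 1 and (4.7, 4.5) in frame 2.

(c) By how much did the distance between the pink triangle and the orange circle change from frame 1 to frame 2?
-0.3

Distance in frame 1: 4.0. Distance in frame 2: 3.7.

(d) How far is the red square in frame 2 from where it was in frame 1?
2.6

The red square moved from (1.4, 8.6) to (2.7, 6.4), a distance of √(1.3² + 2.2²) ≈ 2.6.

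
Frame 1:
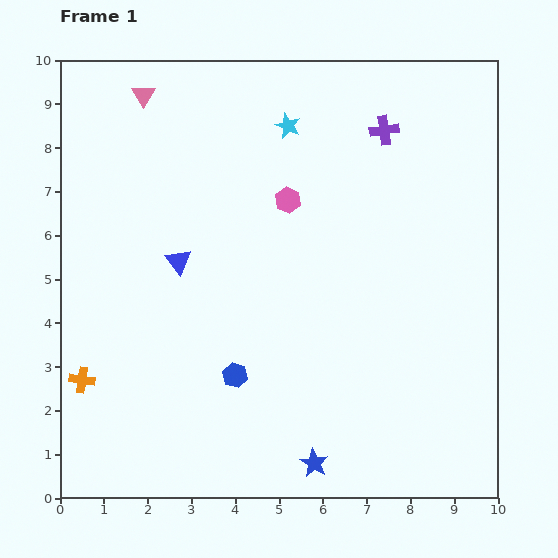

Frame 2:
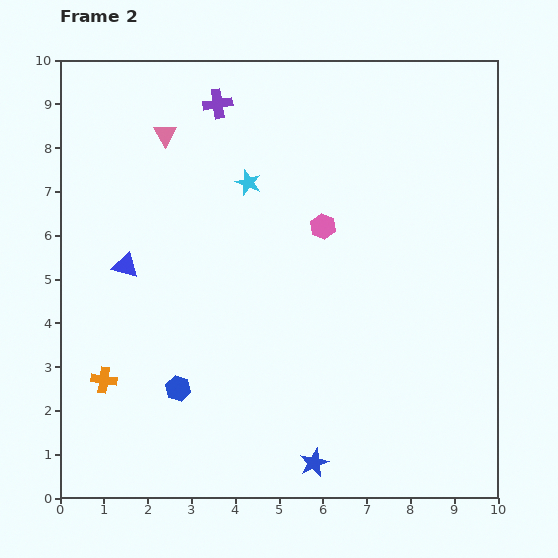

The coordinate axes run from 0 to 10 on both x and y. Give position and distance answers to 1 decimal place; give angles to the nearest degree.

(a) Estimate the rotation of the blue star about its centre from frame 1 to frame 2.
19° clockwise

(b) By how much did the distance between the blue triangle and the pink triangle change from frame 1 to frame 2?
-0.8

Distance in frame 1: 3.9. Distance in frame 2: 3.1.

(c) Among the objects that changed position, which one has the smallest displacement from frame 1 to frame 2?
the orange cross

(moved 0.5)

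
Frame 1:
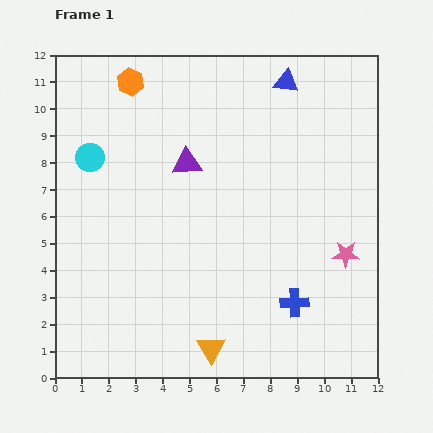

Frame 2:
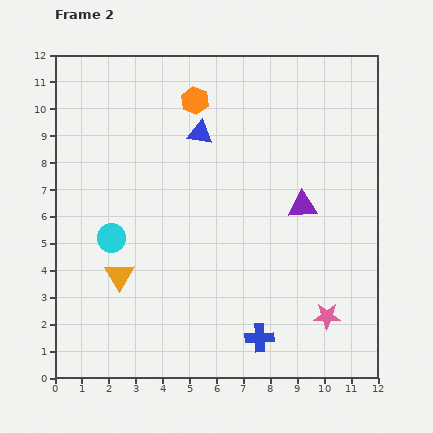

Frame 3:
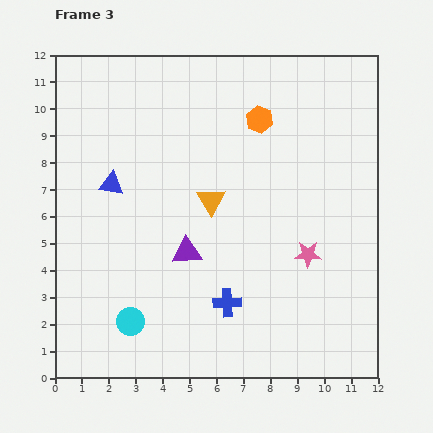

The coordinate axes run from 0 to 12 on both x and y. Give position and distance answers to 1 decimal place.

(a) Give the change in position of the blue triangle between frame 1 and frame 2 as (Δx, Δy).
(-3.2, -1.9)

The blue triangle was at (8.6, 11.0) in frame 1 and (5.4, 9.1) in frame 2.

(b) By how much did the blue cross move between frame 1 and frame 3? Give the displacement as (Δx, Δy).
(-2.5, 0.0)

The blue cross was at (8.9, 2.8) in frame 1 and (6.4, 2.8) in frame 3.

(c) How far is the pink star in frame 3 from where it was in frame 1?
1.4

The pink star moved from (10.8, 4.6) to (9.4, 4.6), a distance of √(1.4² + 0.0²) ≈ 1.4.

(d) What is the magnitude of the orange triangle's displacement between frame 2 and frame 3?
4.4

The orange triangle moved from (2.4, 3.8) to (5.8, 6.6), a distance of √(3.4² + 2.8²) ≈ 4.4.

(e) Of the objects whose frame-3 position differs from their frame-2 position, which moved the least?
the blue cross

(moved 1.8)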